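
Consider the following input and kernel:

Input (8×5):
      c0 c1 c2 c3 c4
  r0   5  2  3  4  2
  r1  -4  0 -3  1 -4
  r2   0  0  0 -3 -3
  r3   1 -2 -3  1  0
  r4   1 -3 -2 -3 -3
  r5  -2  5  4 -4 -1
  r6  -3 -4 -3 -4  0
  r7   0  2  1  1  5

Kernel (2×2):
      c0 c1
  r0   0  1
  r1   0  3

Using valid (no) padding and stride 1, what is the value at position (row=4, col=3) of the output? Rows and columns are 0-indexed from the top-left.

The receptive field on the input at this output position is [-3 -3 / -4 -1]. Elementwise product with the kernel and sum: -3·1 + -1·3.

-6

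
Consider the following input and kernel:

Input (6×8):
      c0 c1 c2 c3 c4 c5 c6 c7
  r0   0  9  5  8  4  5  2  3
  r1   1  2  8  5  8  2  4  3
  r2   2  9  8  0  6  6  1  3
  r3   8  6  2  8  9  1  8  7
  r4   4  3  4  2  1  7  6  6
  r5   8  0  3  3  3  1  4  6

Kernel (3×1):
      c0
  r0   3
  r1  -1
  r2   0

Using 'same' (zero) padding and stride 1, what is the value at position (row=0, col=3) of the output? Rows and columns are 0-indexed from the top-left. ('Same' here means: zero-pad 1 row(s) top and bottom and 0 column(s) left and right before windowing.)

The receptive field on the zero-padded input at this output position is [0 / 8 / 5]. Elementwise product with the kernel and sum: 0·3 + 8·-1.

-8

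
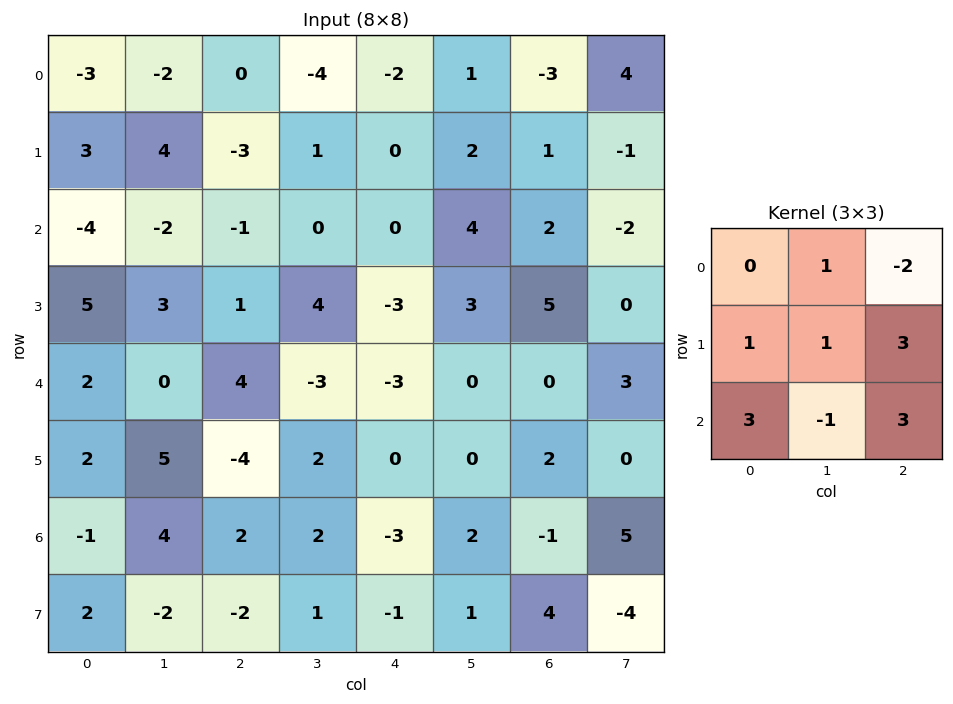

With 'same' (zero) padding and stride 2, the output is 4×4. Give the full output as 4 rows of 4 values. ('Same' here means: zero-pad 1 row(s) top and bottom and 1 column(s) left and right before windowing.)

Output[0,0]: The receptive field on the zero-padded input at this output position is [0 0 0 / 0 -3 -2 / 0 3 4]. Elementwise product with the kernel and sum: 0·1 + 0·-2 + 0·1 + -3·1 + -2·3 + 0·3 + 3·-1 + 4·3.

0 4 6 12
-11 12 32 7
14 13 -9 12
-5 3 12 5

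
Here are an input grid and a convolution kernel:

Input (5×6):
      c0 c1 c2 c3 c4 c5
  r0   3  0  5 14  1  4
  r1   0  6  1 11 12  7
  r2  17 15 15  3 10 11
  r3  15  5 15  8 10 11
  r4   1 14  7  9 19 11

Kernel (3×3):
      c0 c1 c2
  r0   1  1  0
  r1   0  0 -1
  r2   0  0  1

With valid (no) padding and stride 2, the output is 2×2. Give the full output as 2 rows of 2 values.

Output[0,0]: The receptive field on the input at this output position is [3 0 5 / 0 6 1 / 17 15 15]. Elementwise product with the kernel and sum: 3·1 + 0·1 + 1·-1 + 15·1.

17 17
24 27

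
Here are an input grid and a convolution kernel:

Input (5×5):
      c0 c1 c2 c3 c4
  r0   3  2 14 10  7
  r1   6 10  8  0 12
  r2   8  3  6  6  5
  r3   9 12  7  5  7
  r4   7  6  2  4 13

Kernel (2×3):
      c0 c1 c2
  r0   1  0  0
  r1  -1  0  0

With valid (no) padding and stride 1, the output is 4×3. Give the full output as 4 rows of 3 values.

-3 -8 6
-2 7 2
-1 -9 -1
2 6 5

Output[0,0]: The receptive field on the input at this output position is [3 2 14 / 6 10 8]. Elementwise product with the kernel and sum: 3·1 + 6·-1.
Output[0,1]: The receptive field on the input at this output position is [2 14 10 / 10 8 0]. Elementwise product with the kernel and sum: 2·1 + 10·-1.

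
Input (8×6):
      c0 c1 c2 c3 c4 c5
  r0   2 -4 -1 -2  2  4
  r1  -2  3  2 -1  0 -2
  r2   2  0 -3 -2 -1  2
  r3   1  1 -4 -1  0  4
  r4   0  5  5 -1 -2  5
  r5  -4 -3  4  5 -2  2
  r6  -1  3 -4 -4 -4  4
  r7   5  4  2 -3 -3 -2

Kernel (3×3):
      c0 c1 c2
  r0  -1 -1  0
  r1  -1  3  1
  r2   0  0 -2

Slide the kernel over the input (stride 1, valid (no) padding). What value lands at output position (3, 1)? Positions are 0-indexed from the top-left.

2

The receptive field on the input at this output position is [1 -4 -1 / 5 5 -1 / -3 4 5]. Elementwise product with the kernel and sum: 1·-1 + -4·-1 + 5·-1 + 5·3 + -1·1 + 5·-2.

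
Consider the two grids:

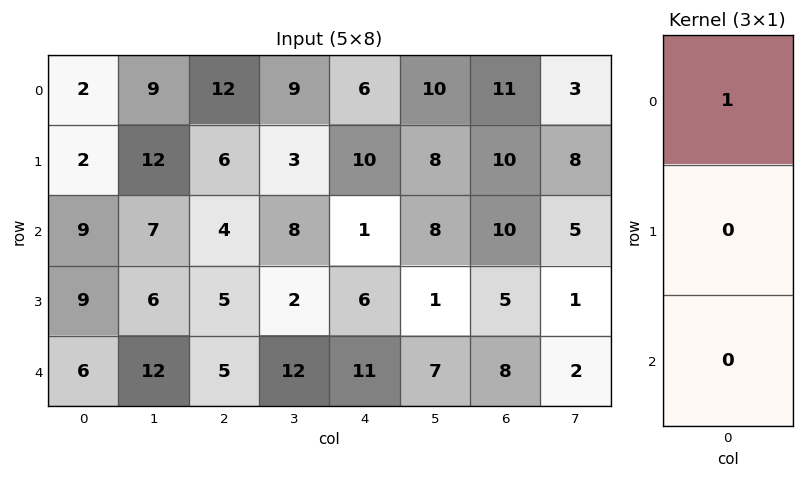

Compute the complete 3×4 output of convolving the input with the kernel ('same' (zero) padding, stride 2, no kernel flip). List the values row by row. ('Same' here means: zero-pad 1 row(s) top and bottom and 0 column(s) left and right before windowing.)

Output[0,0]: The receptive field on the zero-padded input at this output position is [0 / 2 / 2]. Elementwise product with the kernel and sum: 0·1.

0 0 0 0
2 6 10 10
9 5 6 5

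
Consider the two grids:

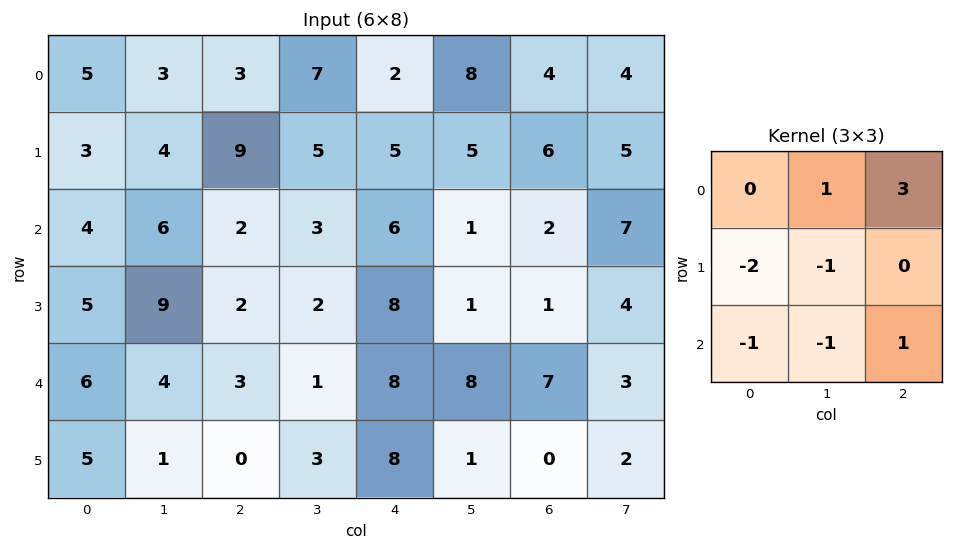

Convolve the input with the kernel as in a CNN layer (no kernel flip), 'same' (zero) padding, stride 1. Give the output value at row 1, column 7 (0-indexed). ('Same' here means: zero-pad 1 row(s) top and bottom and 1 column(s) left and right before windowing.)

-22

The receptive field on the zero-padded input at this output position is [4 4 0 / 6 5 0 / 2 7 0]. Elementwise product with the kernel and sum: 4·1 + 0·3 + 6·-2 + 5·-1 + 2·-1 + 7·-1 + 0·1.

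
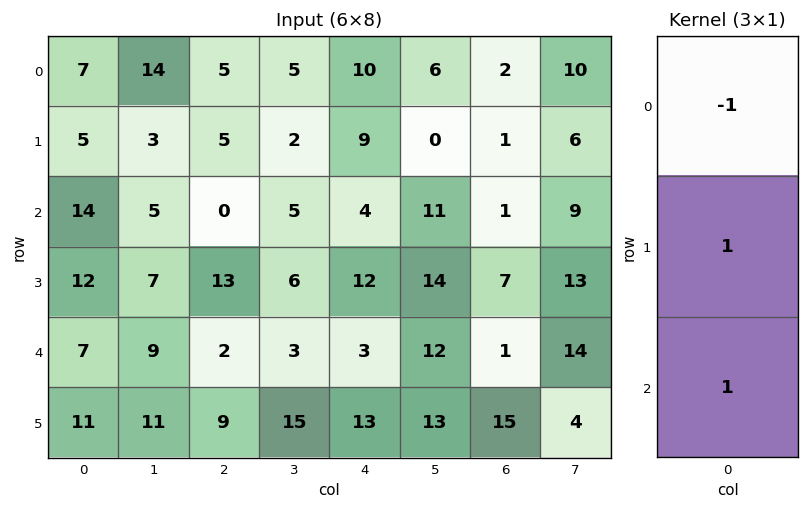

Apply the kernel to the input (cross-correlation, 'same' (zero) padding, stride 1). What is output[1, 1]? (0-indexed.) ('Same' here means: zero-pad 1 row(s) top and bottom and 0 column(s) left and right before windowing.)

-6

The receptive field on the zero-padded input at this output position is [14 / 3 / 5]. Elementwise product with the kernel and sum: 14·-1 + 3·1 + 5·1.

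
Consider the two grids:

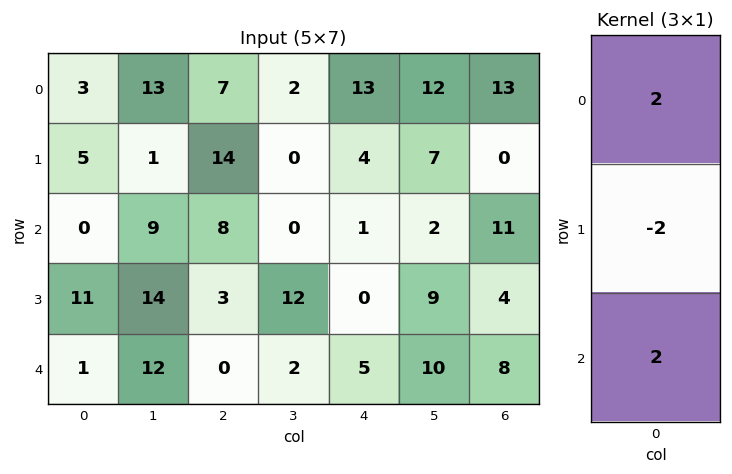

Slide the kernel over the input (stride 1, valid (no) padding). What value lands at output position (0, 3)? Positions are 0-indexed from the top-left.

The receptive field on the input at this output position is [2 / 0 / 0]. Elementwise product with the kernel and sum: 2·2 + 0·-2 + 0·2.

4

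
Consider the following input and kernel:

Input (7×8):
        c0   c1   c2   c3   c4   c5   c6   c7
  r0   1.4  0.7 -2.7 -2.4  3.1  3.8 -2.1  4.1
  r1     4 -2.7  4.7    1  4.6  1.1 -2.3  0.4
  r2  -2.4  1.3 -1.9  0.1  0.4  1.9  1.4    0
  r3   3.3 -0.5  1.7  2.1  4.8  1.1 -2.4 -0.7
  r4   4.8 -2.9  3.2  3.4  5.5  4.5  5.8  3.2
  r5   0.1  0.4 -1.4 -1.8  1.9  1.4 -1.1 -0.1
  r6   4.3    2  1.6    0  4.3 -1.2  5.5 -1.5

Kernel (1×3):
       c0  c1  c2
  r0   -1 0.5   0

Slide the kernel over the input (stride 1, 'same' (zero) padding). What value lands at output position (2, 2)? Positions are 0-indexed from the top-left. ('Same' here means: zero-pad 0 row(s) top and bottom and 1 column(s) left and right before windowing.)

The receptive field on the zero-padded input at this output position is [1.3 -1.9 0.1]. Elementwise product with the kernel and sum: 1.3·-1 + -1.9·0.5.

-2.25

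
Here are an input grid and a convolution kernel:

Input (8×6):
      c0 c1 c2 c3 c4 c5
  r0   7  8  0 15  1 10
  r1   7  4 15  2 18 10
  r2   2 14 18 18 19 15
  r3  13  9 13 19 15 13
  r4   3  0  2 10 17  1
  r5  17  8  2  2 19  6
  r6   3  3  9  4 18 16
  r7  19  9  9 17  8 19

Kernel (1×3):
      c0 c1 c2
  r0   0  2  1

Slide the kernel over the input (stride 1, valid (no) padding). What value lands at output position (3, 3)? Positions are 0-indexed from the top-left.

The receptive field on the input at this output position is [19 15 13]. Elementwise product with the kernel and sum: 15·2 + 13·1.

43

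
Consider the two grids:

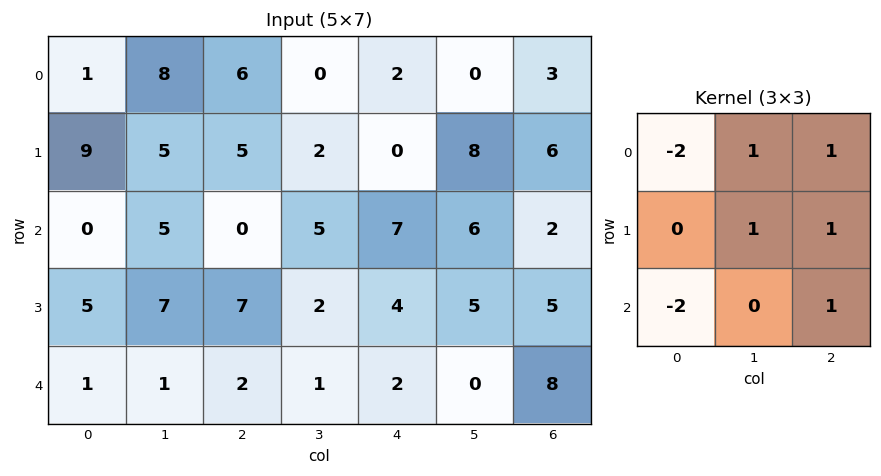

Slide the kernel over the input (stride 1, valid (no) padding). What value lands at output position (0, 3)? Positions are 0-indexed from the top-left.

6

The receptive field on the input at this output position is [0 2 0 / 2 0 8 / 5 7 6]. Elementwise product with the kernel and sum: 0·-2 + 2·1 + 0·1 + 0·1 + 8·1 + 5·-2 + 6·1.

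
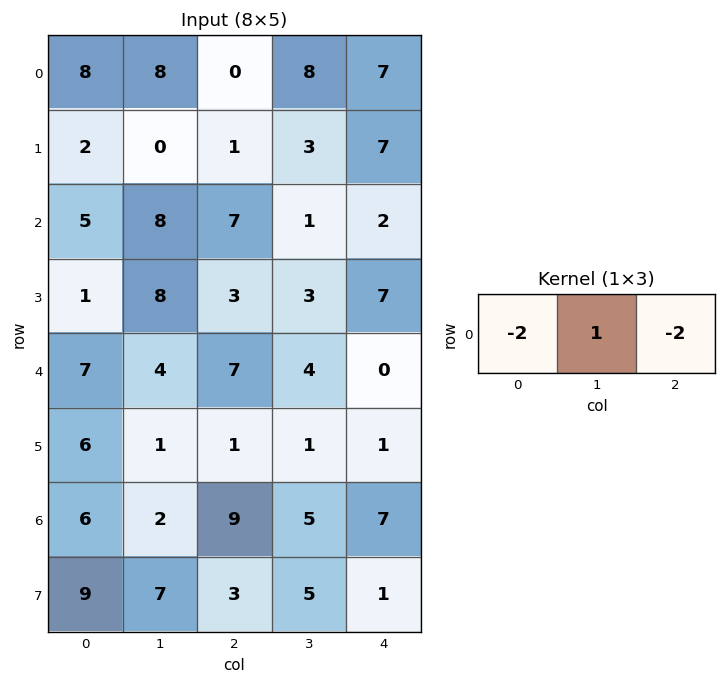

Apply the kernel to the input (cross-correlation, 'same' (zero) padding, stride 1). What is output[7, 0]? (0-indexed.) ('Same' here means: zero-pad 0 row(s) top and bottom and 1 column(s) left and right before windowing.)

-5

The receptive field on the zero-padded input at this output position is [0 9 7]. Elementwise product with the kernel and sum: 0·-2 + 9·1 + 7·-2.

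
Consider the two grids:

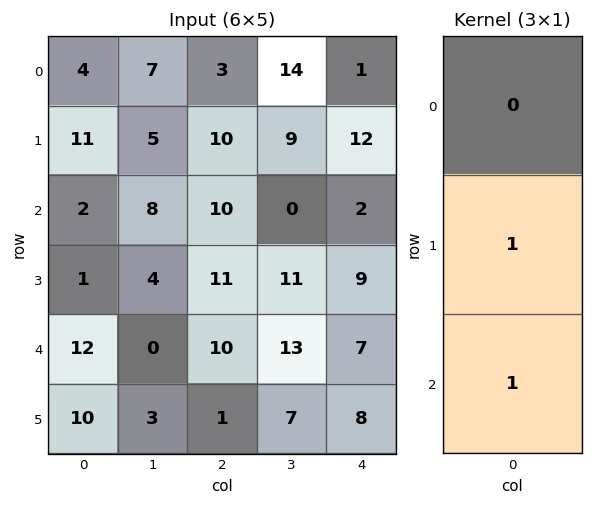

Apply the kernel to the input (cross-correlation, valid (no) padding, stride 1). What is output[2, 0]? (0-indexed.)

13

The receptive field on the input at this output position is [2 / 1 / 12]. Elementwise product with the kernel and sum: 1·1 + 12·1.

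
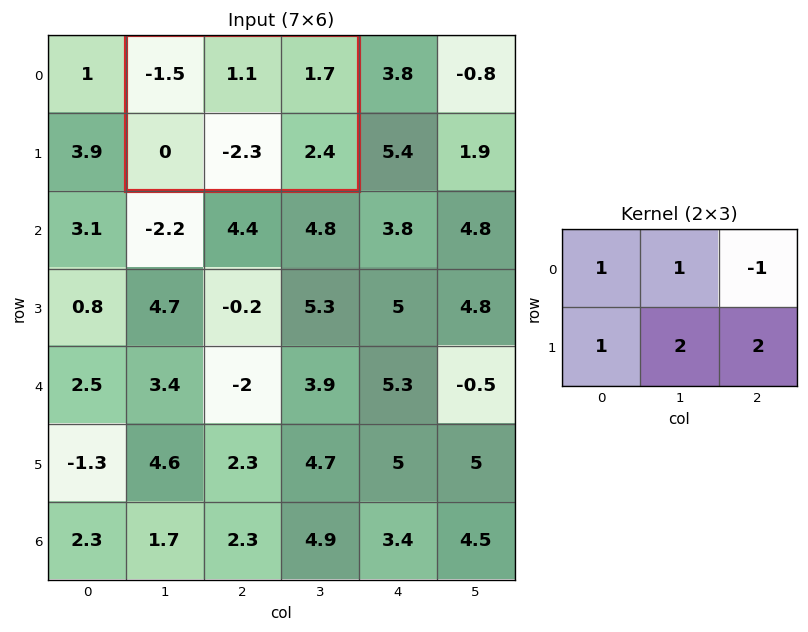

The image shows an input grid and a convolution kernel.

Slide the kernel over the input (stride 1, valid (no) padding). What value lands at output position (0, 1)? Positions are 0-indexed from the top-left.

-1.9

The receptive field on the input at this output position is [-1.5 1.1 1.7 / 0 -2.3 2.4]. Elementwise product with the kernel and sum: -1.5·1 + 1.1·1 + 1.7·-1 + 0·1 + -2.3·2 + 2.4·2.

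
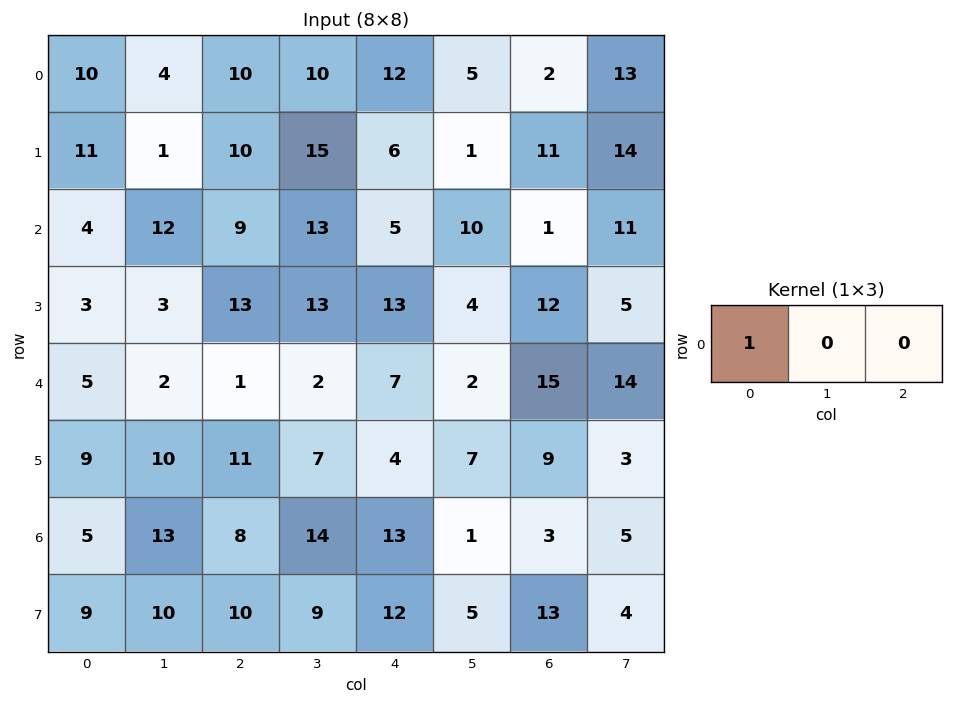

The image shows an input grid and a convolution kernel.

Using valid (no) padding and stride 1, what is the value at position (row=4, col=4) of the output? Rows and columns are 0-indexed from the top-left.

The receptive field on the input at this output position is [7 2 15]. Elementwise product with the kernel and sum: 7·1.

7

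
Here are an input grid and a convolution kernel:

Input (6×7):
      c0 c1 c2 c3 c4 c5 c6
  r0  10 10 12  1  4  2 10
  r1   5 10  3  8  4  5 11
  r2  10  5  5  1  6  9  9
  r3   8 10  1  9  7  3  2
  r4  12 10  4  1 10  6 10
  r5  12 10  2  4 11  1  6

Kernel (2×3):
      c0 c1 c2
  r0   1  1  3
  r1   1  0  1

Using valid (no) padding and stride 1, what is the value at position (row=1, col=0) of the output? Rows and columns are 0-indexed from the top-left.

The receptive field on the input at this output position is [5 10 3 / 10 5 5]. Elementwise product with the kernel and sum: 5·1 + 10·1 + 3·3 + 10·1 + 5·1.

39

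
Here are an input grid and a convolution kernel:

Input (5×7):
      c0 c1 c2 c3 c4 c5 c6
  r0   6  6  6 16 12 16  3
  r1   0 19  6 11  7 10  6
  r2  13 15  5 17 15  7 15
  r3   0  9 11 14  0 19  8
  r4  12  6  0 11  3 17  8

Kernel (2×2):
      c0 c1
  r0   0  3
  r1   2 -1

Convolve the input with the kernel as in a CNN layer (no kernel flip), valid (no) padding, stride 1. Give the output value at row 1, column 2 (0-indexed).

The receptive field on the input at this output position is [6 11 / 5 17]. Elementwise product with the kernel and sum: 11·3 + 5·2 + 17·-1.

26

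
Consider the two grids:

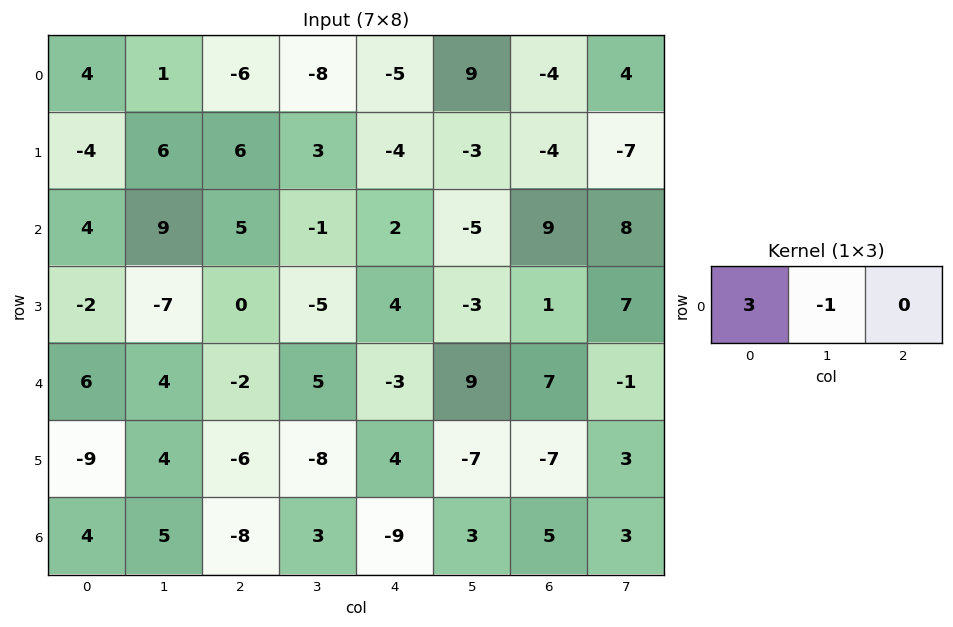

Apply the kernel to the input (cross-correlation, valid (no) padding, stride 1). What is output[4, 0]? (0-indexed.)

The receptive field on the input at this output position is [6 4 -2]. Elementwise product with the kernel and sum: 6·3 + 4·-1.

14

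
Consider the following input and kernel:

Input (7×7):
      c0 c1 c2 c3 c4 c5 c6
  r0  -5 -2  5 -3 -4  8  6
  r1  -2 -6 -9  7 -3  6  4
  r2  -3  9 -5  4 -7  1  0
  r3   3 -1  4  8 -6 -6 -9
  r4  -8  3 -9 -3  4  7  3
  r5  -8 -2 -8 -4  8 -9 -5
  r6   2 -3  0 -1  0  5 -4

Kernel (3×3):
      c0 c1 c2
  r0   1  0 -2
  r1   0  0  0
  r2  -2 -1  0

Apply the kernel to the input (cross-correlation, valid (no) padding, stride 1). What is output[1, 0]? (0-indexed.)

11

The receptive field on the input at this output position is [-2 -6 -9 / -3 9 -5 / 3 -1 4]. Elementwise product with the kernel and sum: -2·1 + -9·-2 + 3·-2 + -1·-1.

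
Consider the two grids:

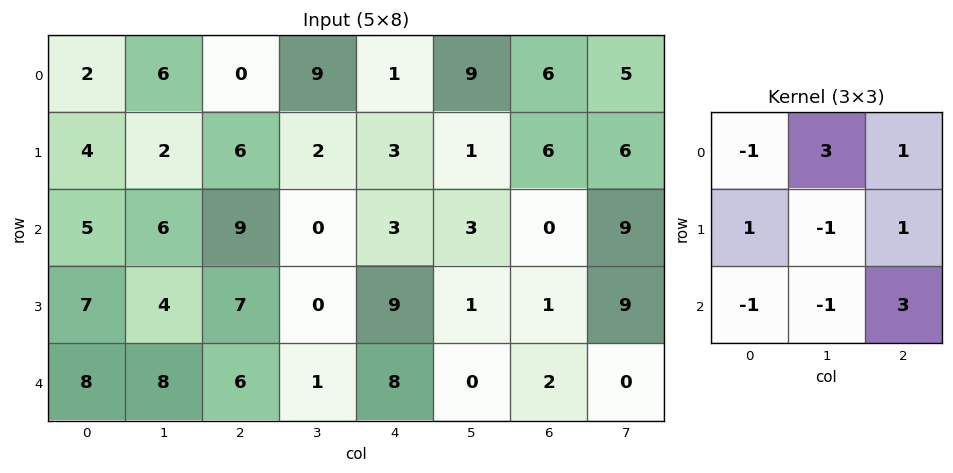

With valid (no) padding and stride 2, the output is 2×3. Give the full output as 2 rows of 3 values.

40 35 34
34 27 13

Output[0,0]: The receptive field on the input at this output position is [2 6 0 / 4 2 6 / 5 6 9]. Elementwise product with the kernel and sum: 2·-1 + 6·3 + 0·1 + 4·1 + 2·-1 + 6·1 + 5·-1 + 6·-1 + 9·3.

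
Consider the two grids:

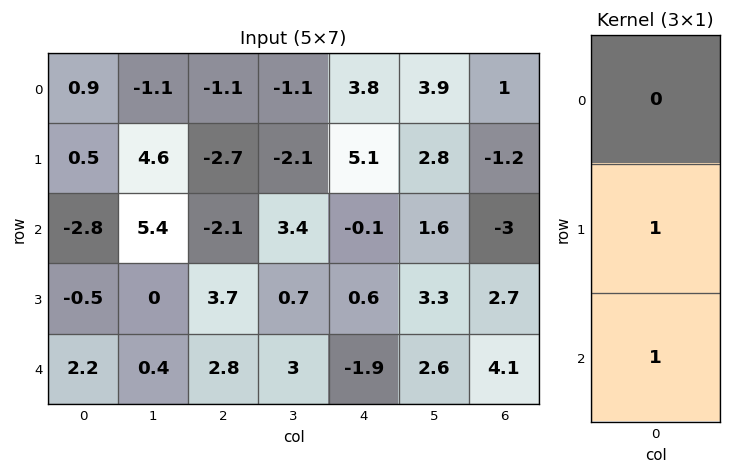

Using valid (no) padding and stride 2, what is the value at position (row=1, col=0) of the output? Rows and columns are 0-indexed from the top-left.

1.7

The receptive field on the input at this output position is [-2.8 / -0.5 / 2.2]. Elementwise product with the kernel and sum: -0.5·1 + 2.2·1.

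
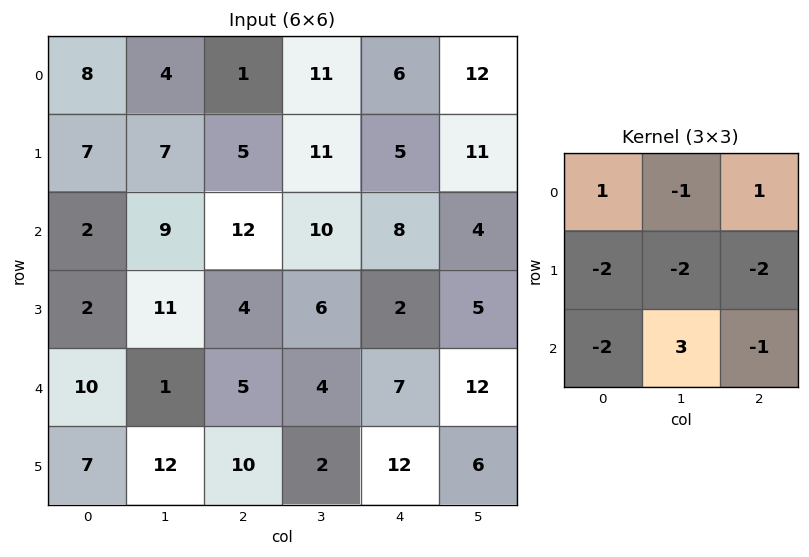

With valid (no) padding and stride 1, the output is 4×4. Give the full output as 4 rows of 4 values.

-22 -24 -48 -37
-16 -65 -53 -38
-51 -26 -19 -19
-25 -3 -58 -11

Output[0,0]: The receptive field on the input at this output position is [8 4 1 / 7 7 5 / 2 9 12]. Elementwise product with the kernel and sum: 8·1 + 4·-1 + 1·1 + 7·-2 + 7·-2 + 5·-2 + 2·-2 + 9·3 + 12·-1.
Output[0,1]: The receptive field on the input at this output position is [4 1 11 / 7 5 11 / 9 12 10]. Elementwise product with the kernel and sum: 4·1 + 1·-1 + 11·1 + 7·-2 + 5·-2 + 11·-2 + 9·-2 + 12·3 + 10·-1.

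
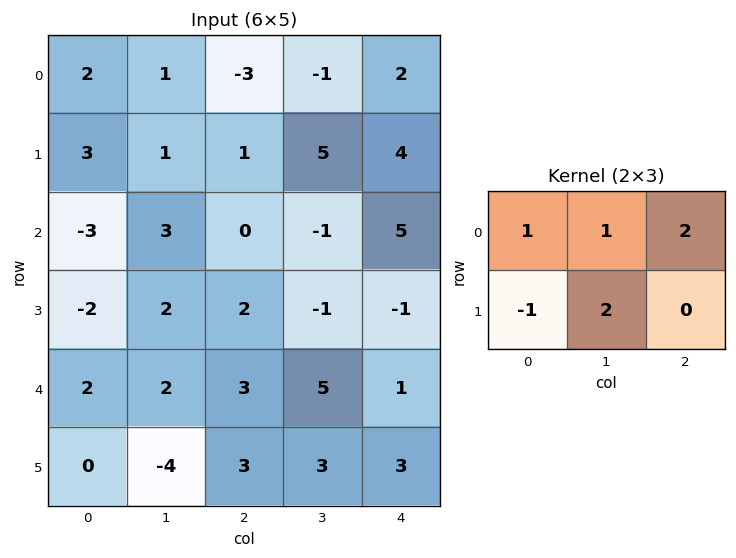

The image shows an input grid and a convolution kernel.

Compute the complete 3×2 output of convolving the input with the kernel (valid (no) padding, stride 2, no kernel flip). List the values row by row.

-4 9
6 5
2 13

Output[0,0]: The receptive field on the input at this output position is [2 1 -3 / 3 1 1]. Elementwise product with the kernel and sum: 2·1 + 1·1 + -3·2 + 3·-1 + 1·2.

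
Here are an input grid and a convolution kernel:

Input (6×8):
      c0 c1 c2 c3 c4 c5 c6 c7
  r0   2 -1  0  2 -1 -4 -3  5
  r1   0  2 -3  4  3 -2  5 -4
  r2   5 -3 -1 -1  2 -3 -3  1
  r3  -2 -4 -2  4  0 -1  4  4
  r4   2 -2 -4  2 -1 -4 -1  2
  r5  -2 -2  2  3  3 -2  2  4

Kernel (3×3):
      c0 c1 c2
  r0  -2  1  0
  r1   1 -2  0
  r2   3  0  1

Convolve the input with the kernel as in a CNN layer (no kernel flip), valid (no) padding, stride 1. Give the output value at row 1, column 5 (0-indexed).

13

The receptive field on the input at this output position is [-2 5 -4 / -3 -3 1 / -1 4 4]. Elementwise product with the kernel and sum: -2·-2 + 5·1 + -3·1 + -3·-2 + -1·3 + 4·1.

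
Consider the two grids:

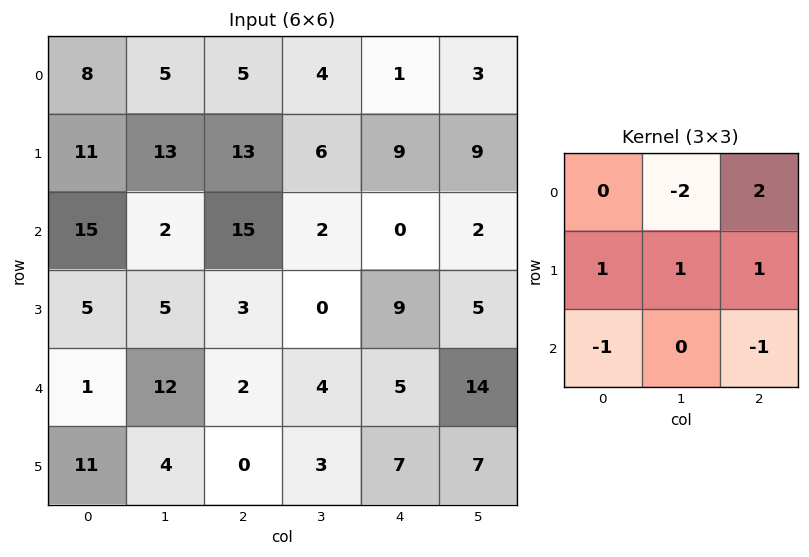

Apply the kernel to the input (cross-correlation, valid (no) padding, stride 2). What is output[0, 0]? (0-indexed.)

The receptive field on the input at this output position is [8 5 5 / 11 13 13 / 15 2 15]. Elementwise product with the kernel and sum: 5·-2 + 5·2 + 11·1 + 13·1 + 13·1 + 15·-1 + 15·-1.

7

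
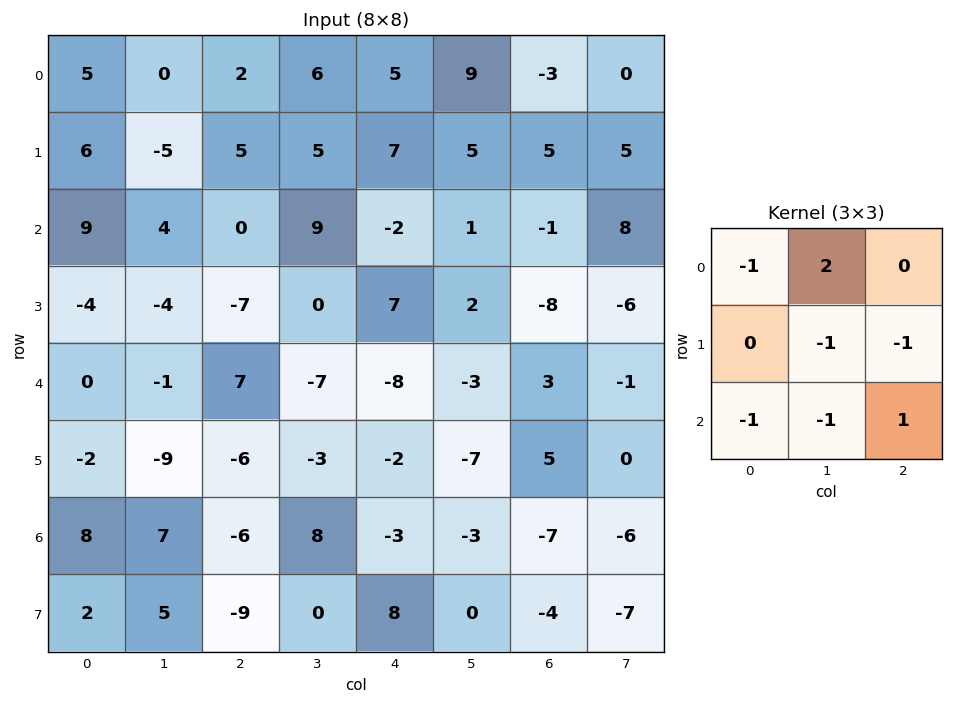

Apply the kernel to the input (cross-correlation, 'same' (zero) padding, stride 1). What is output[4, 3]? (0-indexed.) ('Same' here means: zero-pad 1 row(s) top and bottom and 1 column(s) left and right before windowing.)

The receptive field on the zero-padded input at this output position is [-7 0 7 / 7 -7 -8 / -6 -3 -2]. Elementwise product with the kernel and sum: -7·-1 + 0·2 + -7·-1 + -8·-1 + -6·-1 + -3·-1 + -2·1.

29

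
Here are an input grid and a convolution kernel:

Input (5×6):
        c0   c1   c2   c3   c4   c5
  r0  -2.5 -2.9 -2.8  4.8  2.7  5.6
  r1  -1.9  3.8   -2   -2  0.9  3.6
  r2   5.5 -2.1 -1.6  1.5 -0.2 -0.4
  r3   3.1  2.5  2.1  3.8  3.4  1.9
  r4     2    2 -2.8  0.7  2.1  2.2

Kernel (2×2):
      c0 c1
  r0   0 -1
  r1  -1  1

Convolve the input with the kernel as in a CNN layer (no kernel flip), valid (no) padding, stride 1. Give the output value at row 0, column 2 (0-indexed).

The receptive field on the input at this output position is [-2.8 4.8 / -2 -2]. Elementwise product with the kernel and sum: 4.8·-1 + -2·-1 + -2·1.

-4.8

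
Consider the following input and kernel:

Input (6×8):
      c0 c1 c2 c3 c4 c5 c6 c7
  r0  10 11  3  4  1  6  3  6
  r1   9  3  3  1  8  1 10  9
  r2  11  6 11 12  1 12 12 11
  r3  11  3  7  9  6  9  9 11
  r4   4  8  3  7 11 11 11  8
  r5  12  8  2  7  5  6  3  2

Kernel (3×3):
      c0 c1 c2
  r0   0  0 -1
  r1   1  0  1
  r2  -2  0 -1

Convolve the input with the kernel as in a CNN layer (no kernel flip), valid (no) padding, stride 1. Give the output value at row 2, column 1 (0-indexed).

-23

The receptive field on the input at this output position is [6 11 12 / 3 7 9 / 8 3 7]. Elementwise product with the kernel and sum: 12·-1 + 3·1 + 9·1 + 8·-2 + 7·-1.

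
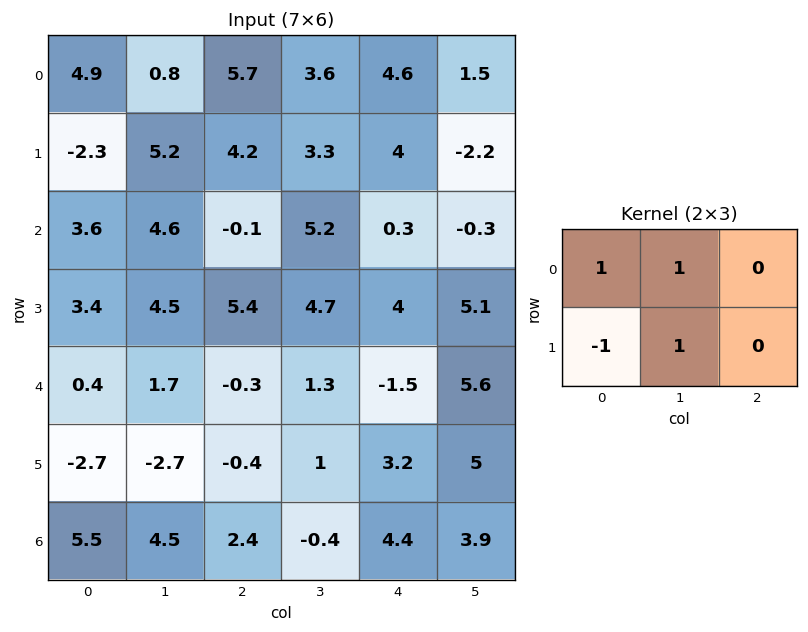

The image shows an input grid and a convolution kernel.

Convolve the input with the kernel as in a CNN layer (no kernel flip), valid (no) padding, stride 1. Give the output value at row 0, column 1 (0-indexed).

The receptive field on the input at this output position is [0.8 5.7 3.6 / 5.2 4.2 3.3]. Elementwise product with the kernel and sum: 0.8·1 + 5.7·1 + 5.2·-1 + 4.2·1.

5.5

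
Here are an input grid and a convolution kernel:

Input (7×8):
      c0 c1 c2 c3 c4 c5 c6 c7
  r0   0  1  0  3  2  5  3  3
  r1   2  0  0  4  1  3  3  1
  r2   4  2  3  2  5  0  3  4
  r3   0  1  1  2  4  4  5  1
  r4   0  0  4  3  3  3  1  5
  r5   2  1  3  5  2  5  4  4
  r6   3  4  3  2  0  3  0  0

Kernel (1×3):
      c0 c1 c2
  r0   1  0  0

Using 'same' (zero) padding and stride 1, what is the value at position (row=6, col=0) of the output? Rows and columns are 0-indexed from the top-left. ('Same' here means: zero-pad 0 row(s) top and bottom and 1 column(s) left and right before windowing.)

The receptive field on the zero-padded input at this output position is [0 3 4]. Elementwise product with the kernel and sum: 0·1.

0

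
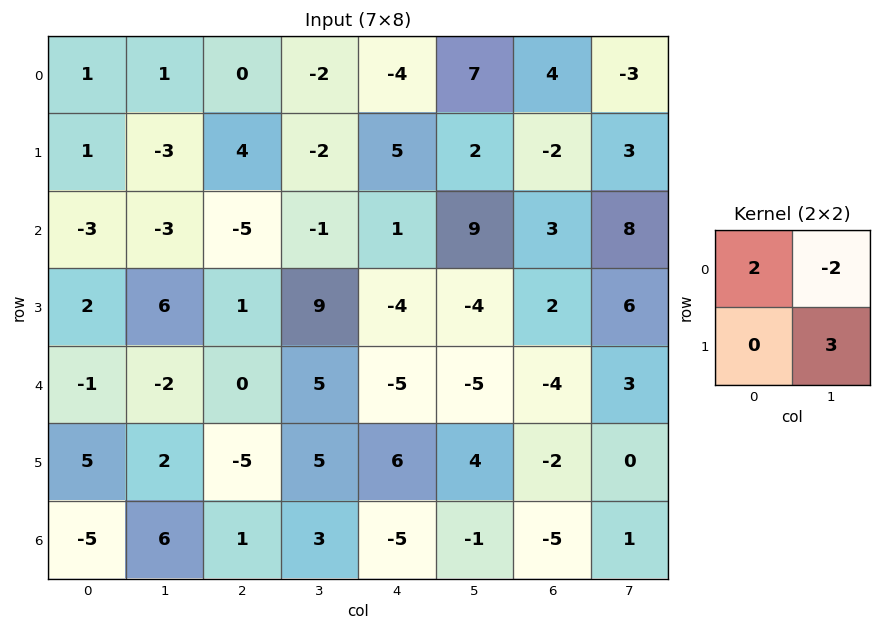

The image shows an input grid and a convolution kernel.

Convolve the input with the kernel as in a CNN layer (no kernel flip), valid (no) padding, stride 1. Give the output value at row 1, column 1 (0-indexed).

-29

The receptive field on the input at this output position is [-3 4 / -3 -5]. Elementwise product with the kernel and sum: -3·2 + 4·-2 + -5·3.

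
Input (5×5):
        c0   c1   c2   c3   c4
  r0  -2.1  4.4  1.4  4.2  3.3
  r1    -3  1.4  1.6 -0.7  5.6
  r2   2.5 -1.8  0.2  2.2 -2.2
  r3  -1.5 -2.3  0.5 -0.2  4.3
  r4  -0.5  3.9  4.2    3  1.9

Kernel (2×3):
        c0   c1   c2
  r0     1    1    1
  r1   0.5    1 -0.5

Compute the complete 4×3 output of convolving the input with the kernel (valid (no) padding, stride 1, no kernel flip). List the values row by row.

2.8 12.65 6.2
-0.65 0.5 9.9
-2.4 0.05 -1.9
-1.75 2.65 8.75

Output[0,0]: The receptive field on the input at this output position is [-2.1 4.4 1.4 / -3 1.4 1.6]. Elementwise product with the kernel and sum: -2.1·1 + 4.4·1 + 1.4·1 + -3·0.5 + 1.4·1 + 1.6·-0.5.
Output[0,1]: The receptive field on the input at this output position is [4.4 1.4 4.2 / 1.4 1.6 -0.7]. Elementwise product with the kernel and sum: 4.4·1 + 1.4·1 + 4.2·1 + 1.4·0.5 + 1.6·1 + -0.7·-0.5.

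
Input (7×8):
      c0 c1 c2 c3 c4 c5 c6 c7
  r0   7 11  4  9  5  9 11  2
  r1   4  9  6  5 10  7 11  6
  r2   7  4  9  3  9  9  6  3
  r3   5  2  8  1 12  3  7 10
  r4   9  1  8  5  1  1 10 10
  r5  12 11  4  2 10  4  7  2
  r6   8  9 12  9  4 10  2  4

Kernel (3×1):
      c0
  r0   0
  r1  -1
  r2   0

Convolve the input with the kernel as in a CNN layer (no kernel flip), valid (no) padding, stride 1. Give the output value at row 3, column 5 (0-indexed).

The receptive field on the input at this output position is [3 / 1 / 4]. Elementwise product with the kernel and sum: 1·-1.

-1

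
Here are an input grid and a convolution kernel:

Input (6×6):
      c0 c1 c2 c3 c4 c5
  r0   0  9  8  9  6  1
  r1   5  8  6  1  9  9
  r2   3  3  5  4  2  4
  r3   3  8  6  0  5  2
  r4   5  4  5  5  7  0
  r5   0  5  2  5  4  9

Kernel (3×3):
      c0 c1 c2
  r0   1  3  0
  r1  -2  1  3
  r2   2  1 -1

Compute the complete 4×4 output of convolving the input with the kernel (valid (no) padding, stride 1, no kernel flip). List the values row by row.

47 33 63 67
49 59 16 37
41 16 28 38
39 45 27 17

Output[0,0]: The receptive field on the input at this output position is [0 9 8 / 5 8 6 / 3 3 5]. Elementwise product with the kernel and sum: 0·1 + 9·3 + 5·-2 + 8·1 + 6·3 + 3·2 + 3·1 + 5·-1.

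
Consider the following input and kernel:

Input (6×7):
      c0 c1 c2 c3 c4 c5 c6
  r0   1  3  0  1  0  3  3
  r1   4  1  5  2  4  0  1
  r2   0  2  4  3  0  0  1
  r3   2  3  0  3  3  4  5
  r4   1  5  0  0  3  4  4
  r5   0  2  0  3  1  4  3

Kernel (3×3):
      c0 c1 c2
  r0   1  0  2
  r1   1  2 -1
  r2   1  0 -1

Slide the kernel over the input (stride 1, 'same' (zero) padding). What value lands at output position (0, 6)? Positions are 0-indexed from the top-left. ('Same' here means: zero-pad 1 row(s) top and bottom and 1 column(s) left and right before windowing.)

9

The receptive field on the zero-padded input at this output position is [0 0 0 / 3 3 0 / 0 1 0]. Elementwise product with the kernel and sum: 0·1 + 0·2 + 3·1 + 3·2 + 0·-1 + 0·1 + 0·-1.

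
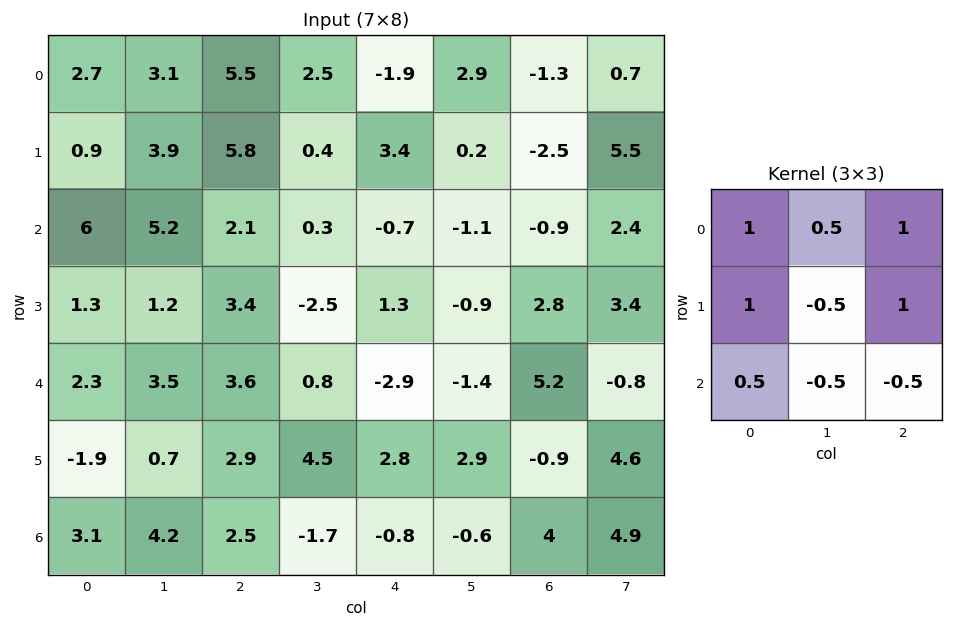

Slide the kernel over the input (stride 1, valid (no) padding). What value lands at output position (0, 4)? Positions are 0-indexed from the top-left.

The receptive field on the input at this output position is [-1.9 2.9 -1.3 / 3.4 0.2 -2.5 / -0.7 -1.1 -0.9]. Elementwise product with the kernel and sum: -1.9·1 + 2.9·0.5 + -1.3·1 + 3.4·1 + 0.2·-0.5 + -2.5·1 + -0.7·0.5 + -1.1·-0.5 + -0.9·-0.5.

-0.3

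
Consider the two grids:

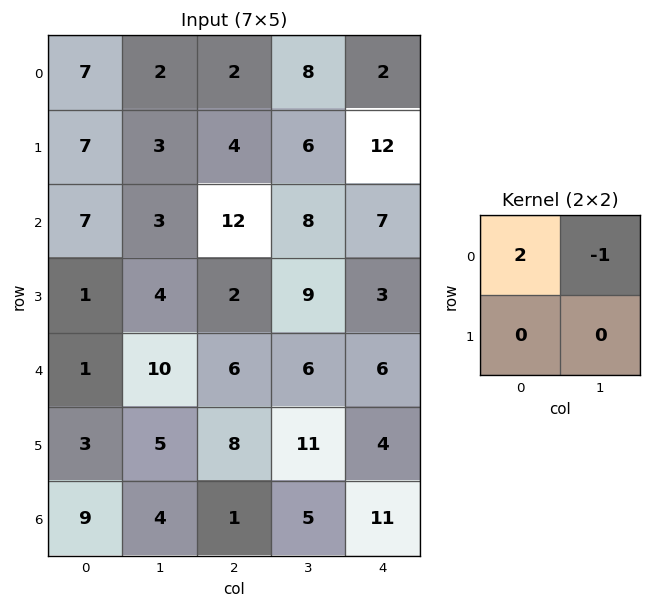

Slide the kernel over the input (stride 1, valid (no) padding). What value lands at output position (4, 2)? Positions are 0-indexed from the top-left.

The receptive field on the input at this output position is [6 6 / 8 11]. Elementwise product with the kernel and sum: 6·2 + 6·-1.

6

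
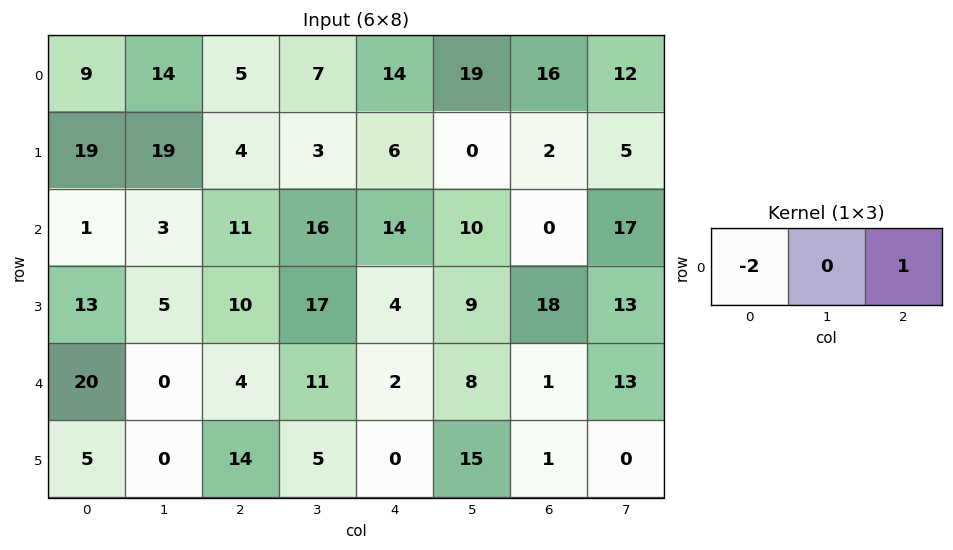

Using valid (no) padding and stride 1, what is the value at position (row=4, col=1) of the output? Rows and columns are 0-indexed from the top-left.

The receptive field on the input at this output position is [0 4 11]. Elementwise product with the kernel and sum: 0·-2 + 11·1.

11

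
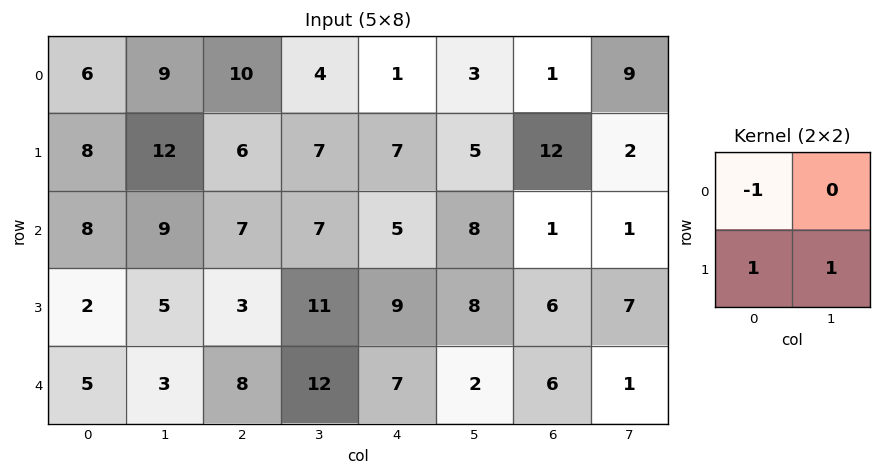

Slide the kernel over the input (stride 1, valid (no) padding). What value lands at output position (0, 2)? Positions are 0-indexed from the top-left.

3

The receptive field on the input at this output position is [10 4 / 6 7]. Elementwise product with the kernel and sum: 10·-1 + 6·1 + 7·1.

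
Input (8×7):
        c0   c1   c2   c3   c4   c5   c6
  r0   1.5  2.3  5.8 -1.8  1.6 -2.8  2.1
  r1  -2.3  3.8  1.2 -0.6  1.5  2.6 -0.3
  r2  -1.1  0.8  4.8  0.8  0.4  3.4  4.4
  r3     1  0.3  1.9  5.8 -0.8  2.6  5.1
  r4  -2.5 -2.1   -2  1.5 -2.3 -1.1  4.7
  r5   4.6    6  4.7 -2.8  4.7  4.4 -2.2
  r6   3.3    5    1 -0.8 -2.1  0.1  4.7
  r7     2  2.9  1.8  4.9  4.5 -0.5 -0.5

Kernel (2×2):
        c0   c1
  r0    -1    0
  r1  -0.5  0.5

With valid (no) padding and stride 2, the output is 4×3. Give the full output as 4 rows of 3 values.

Output[0,0]: The receptive field on the input at this output position is [1.5 2.3 / -2.3 3.8]. Elementwise product with the kernel and sum: 1.5·-1 + -2.3·-0.5 + 3.8·0.5.
Output[0,1]: The receptive field on the input at this output position is [5.8 -1.8 / 1.2 -0.6]. Elementwise product with the kernel and sum: 5.8·-1 + 1.2·-0.5 + -0.6·0.5.

1.55 -6.7 -1.05
0.75 -2.85 1.3
3.2 -1.75 2.15
-2.85 0.55 -0.4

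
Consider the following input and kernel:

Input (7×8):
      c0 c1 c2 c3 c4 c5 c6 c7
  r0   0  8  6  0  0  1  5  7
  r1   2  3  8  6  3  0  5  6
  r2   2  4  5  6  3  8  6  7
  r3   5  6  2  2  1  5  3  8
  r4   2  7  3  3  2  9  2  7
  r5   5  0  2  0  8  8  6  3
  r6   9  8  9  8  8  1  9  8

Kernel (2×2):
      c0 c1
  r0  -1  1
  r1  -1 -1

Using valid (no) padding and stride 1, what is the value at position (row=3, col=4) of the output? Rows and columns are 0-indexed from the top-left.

-7

The receptive field on the input at this output position is [1 5 / 2 9]. Elementwise product with the kernel and sum: 1·-1 + 5·1 + 2·-1 + 9·-1.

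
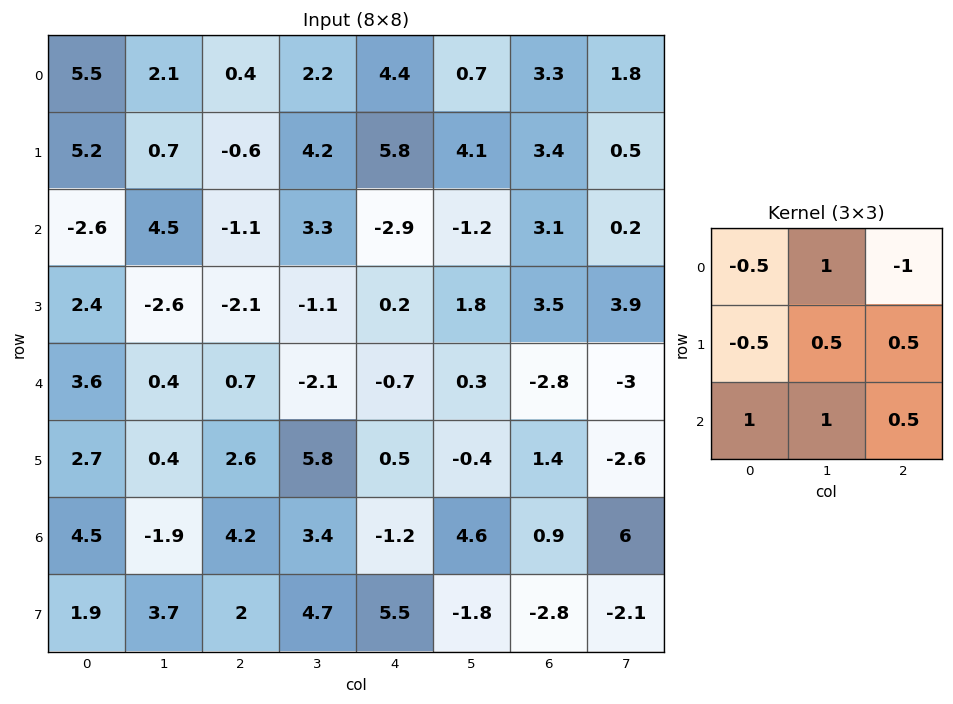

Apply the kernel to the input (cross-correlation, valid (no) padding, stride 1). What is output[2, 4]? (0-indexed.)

-2.1

The receptive field on the input at this output position is [-2.9 -1.2 3.1 / 0.2 1.8 3.5 / -0.7 0.3 -2.8]. Elementwise product with the kernel and sum: -2.9·-0.5 + -1.2·1 + 3.1·-1 + 0.2·-0.5 + 1.8·0.5 + 3.5·0.5 + -0.7·1 + 0.3·1 + -2.8·0.5.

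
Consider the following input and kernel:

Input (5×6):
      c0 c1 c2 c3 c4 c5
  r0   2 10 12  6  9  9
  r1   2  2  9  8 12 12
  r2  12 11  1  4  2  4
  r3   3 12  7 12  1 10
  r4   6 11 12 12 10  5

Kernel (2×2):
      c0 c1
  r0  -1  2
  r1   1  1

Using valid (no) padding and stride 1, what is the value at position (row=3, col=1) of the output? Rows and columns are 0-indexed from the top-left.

The receptive field on the input at this output position is [12 7 / 11 12]. Elementwise product with the kernel and sum: 12·-1 + 7·2 + 11·1 + 12·1.

25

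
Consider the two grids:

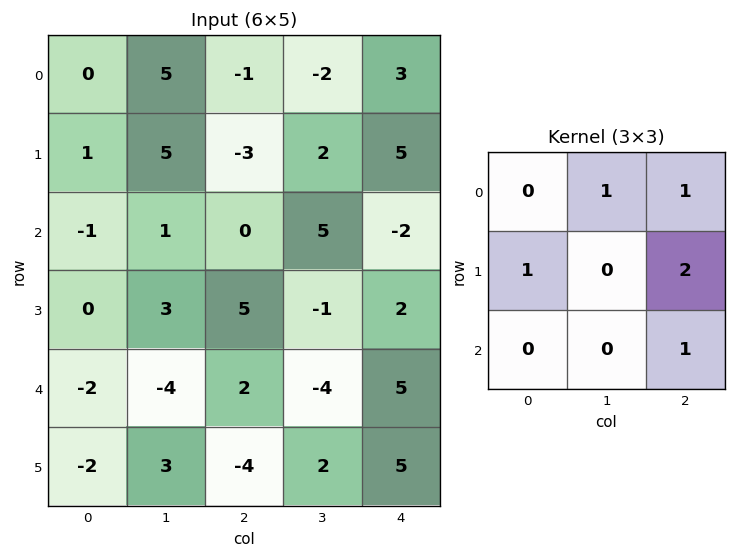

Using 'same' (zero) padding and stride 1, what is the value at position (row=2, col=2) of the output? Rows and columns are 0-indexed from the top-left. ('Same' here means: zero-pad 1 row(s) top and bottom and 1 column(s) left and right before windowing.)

The receptive field on the zero-padded input at this output position is [5 -3 2 / 1 0 5 / 3 5 -1]. Elementwise product with the kernel and sum: -3·1 + 2·1 + 1·1 + 5·2 + -1·1.

9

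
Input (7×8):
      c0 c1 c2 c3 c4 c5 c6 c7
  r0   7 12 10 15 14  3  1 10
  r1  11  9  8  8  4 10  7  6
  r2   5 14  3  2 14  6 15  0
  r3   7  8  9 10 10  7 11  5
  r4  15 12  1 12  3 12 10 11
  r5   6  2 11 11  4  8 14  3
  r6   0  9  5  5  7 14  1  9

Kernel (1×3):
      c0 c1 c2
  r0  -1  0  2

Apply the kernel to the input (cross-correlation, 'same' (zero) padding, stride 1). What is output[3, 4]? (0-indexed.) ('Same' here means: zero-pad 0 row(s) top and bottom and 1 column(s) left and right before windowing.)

4

The receptive field on the zero-padded input at this output position is [10 10 7]. Elementwise product with the kernel and sum: 10·-1 + 7·2.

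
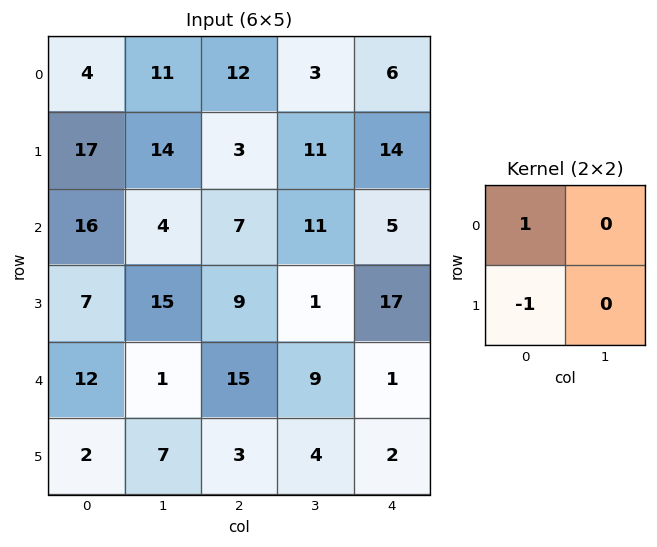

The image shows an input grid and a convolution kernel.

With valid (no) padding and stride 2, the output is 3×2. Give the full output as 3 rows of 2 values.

Output[0,0]: The receptive field on the input at this output position is [4 11 / 17 14]. Elementwise product with the kernel and sum: 4·1 + 17·-1.

-13 9
9 -2
10 12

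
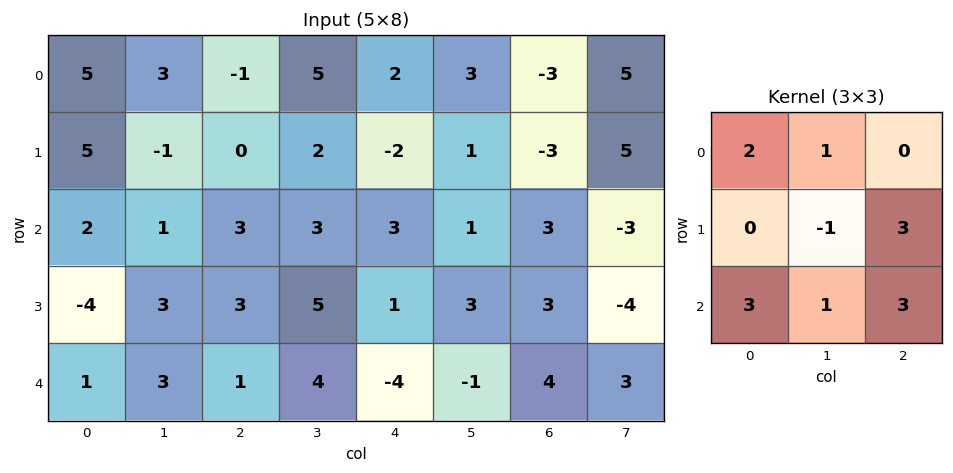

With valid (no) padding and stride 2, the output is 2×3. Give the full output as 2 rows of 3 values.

Output[0,0]: The receptive field on the input at this output position is [5 3 -1 / 5 -1 0 / 2 1 3]. Elementwise product with the kernel and sum: 5·2 + 3·1 + -1·-1 + 0·3 + 2·3 + 1·1 + 3·3.

30 16 16
20 2 12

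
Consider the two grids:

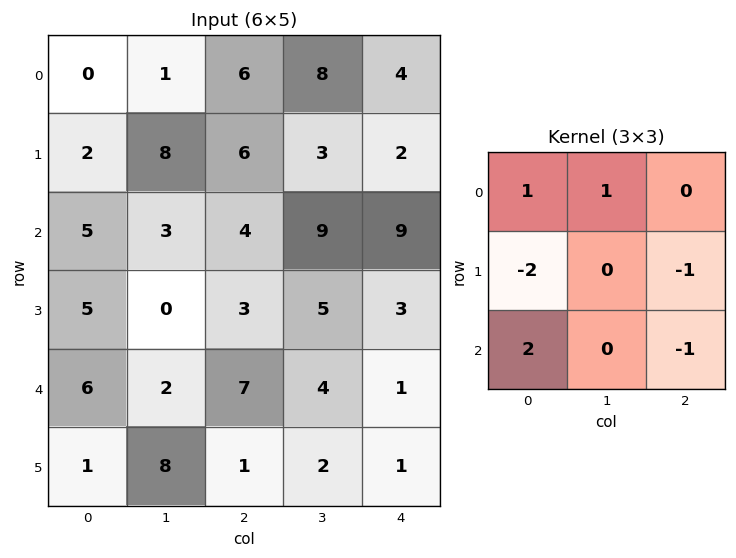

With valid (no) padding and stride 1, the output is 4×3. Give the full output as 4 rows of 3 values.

-3 -15 -1
3 -6 -5
0 2 17
-13 9 -6

Output[0,0]: The receptive field on the input at this output position is [0 1 6 / 2 8 6 / 5 3 4]. Elementwise product with the kernel and sum: 0·1 + 1·1 + 2·-2 + 6·-1 + 5·2 + 4·-1.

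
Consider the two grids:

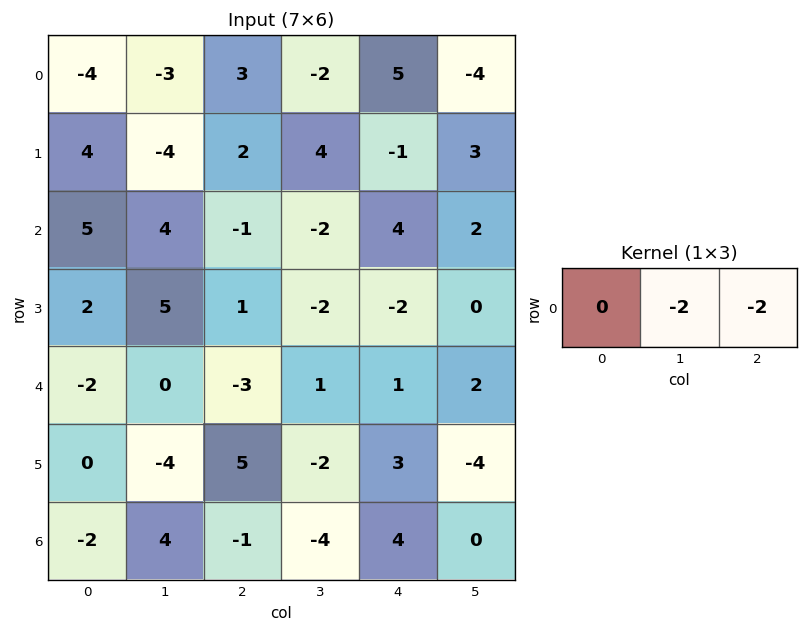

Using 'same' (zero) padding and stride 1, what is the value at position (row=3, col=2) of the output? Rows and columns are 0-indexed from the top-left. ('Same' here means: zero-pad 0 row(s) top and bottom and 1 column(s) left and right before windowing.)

The receptive field on the zero-padded input at this output position is [5 1 -2]. Elementwise product with the kernel and sum: 1·-2 + -2·-2.

2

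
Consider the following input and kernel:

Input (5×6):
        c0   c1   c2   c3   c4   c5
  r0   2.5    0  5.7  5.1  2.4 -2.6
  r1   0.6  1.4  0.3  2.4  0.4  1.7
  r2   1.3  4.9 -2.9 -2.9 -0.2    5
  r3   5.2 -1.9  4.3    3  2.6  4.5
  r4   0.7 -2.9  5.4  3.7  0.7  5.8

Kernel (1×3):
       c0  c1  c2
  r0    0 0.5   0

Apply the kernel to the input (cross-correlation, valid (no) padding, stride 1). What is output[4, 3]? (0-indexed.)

0.35

The receptive field on the input at this output position is [3.7 0.7 5.8]. Elementwise product with the kernel and sum: 0.7·0.5.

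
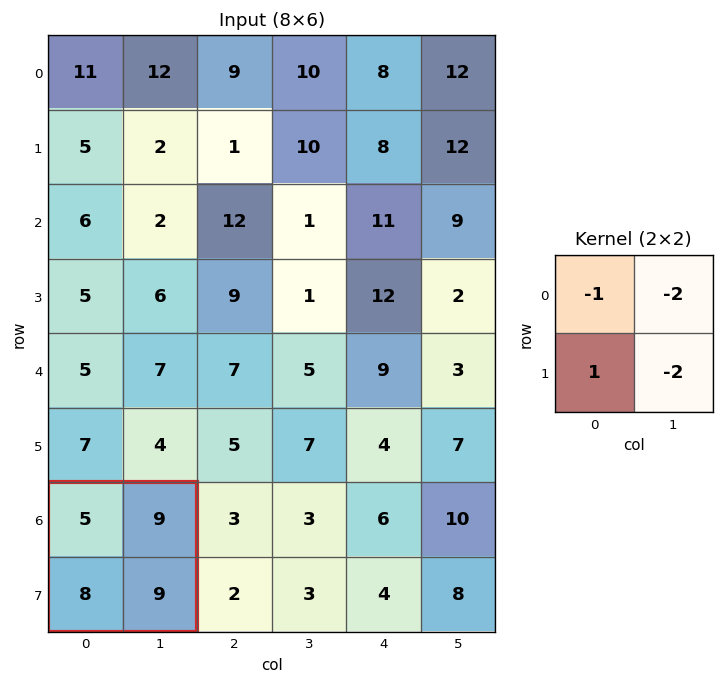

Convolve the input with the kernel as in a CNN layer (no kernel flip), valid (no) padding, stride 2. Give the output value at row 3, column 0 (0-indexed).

-33

The receptive field on the input at this output position is [5 9 / 8 9]. Elementwise product with the kernel and sum: 5·-1 + 9·-2 + 8·1 + 9·-2.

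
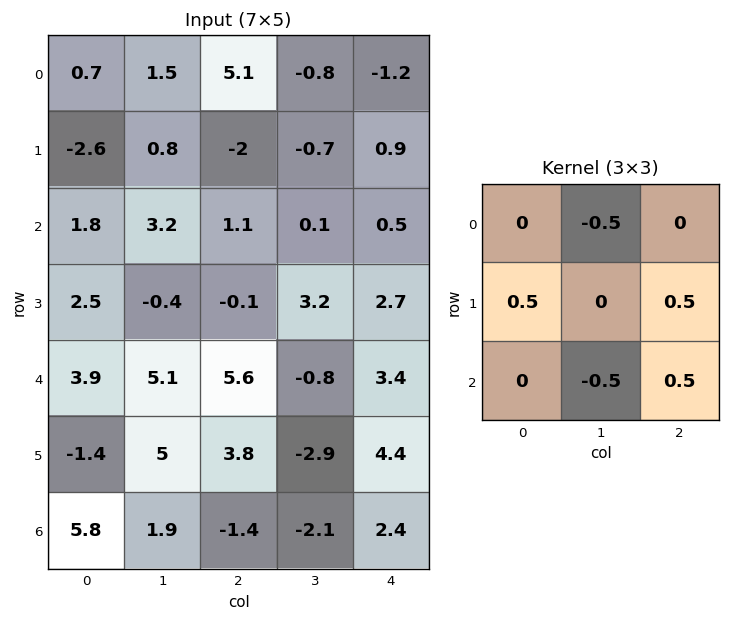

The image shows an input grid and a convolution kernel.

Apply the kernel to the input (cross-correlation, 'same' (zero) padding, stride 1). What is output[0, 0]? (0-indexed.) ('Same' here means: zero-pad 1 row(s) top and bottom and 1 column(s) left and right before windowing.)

The receptive field on the zero-padded input at this output position is [0 0 0 / 0 0.7 1.5 / 0 -2.6 0.8]. Elementwise product with the kernel and sum: 0·-0.5 + 0·0.5 + 1.5·0.5 + -2.6·-0.5 + 0.8·0.5.

2.45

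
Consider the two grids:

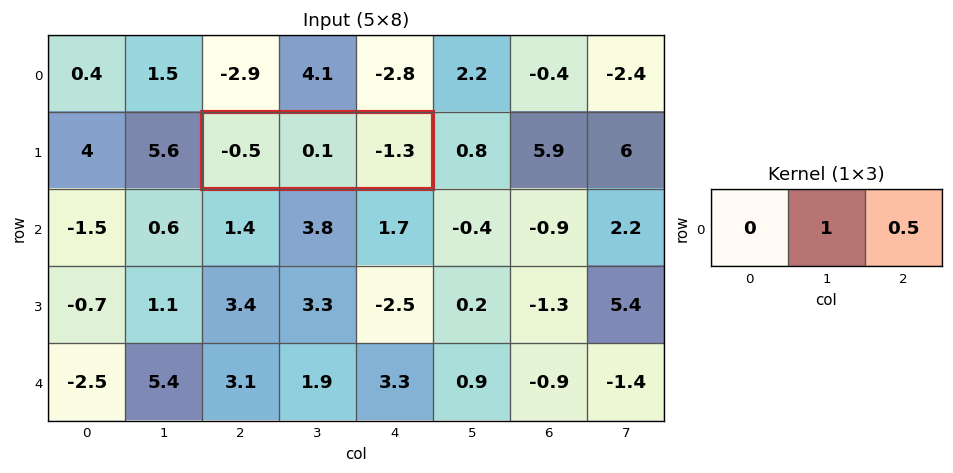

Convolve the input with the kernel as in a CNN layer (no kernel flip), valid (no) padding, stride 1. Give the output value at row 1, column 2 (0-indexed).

-0.55

The receptive field on the input at this output position is [-0.5 0.1 -1.3]. Elementwise product with the kernel and sum: 0.1·1 + -1.3·0.5.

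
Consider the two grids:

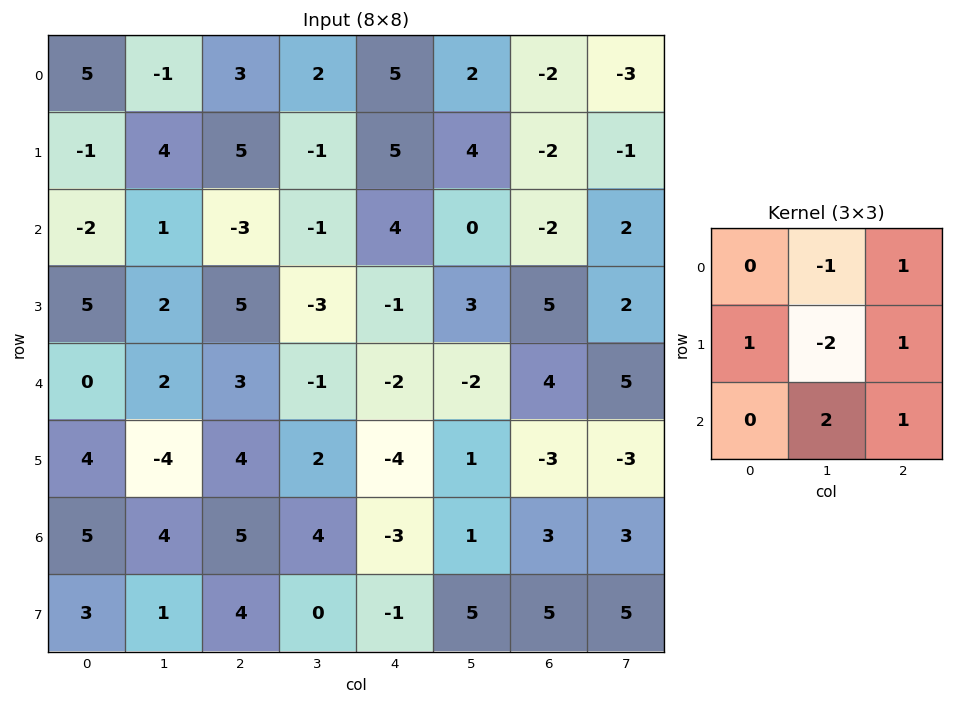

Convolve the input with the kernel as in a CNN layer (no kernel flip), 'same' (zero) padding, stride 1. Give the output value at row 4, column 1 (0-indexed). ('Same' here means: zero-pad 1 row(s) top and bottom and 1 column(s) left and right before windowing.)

-2

The receptive field on the zero-padded input at this output position is [5 2 5 / 0 2 3 / 4 -4 4]. Elementwise product with the kernel and sum: 2·-1 + 5·1 + 0·1 + 2·-2 + 3·1 + -4·2 + 4·1.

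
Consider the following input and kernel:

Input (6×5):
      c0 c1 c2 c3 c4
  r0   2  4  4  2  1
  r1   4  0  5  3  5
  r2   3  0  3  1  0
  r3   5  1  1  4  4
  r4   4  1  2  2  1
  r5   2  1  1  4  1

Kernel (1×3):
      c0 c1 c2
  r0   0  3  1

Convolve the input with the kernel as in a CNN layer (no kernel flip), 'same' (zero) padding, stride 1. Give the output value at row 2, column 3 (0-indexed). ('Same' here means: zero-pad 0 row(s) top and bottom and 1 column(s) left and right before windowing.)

The receptive field on the zero-padded input at this output position is [3 1 0]. Elementwise product with the kernel and sum: 1·3 + 0·1.

3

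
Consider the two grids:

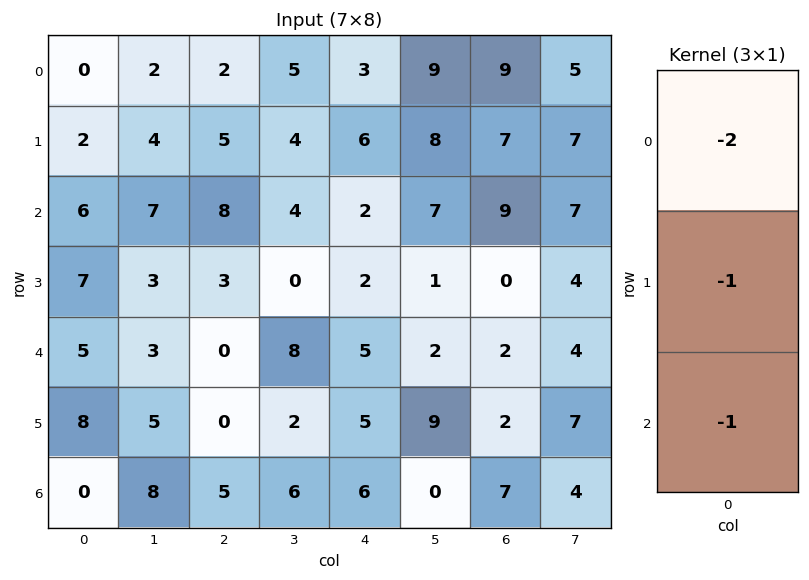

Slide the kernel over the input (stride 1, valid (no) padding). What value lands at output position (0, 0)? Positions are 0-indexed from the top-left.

-8

The receptive field on the input at this output position is [0 / 2 / 6]. Elementwise product with the kernel and sum: 0·-2 + 2·-1 + 6·-1.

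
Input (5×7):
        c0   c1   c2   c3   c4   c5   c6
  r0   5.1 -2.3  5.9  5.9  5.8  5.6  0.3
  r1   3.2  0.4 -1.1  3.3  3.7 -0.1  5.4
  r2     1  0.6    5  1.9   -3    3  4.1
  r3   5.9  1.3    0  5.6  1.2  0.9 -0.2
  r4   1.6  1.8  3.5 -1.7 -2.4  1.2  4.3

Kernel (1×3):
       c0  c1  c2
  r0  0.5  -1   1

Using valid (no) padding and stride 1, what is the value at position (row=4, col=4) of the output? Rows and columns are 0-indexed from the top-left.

The receptive field on the input at this output position is [-2.4 1.2 4.3]. Elementwise product with the kernel and sum: -2.4·0.5 + 1.2·-1 + 4.3·1.

1.9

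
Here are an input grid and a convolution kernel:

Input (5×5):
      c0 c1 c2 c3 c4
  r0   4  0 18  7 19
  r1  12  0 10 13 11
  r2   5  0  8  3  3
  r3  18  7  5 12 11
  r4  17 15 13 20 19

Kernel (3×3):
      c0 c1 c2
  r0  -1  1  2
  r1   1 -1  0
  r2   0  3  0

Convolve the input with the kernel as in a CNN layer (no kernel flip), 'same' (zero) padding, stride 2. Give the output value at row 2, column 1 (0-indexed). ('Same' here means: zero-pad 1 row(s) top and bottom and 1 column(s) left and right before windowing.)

The receptive field on the zero-padded input at this output position is [7 5 12 / 15 13 20 / 0 0 0]. Elementwise product with the kernel and sum: 7·-1 + 5·1 + 12·2 + 15·1 + 13·-1 + 0·3.

24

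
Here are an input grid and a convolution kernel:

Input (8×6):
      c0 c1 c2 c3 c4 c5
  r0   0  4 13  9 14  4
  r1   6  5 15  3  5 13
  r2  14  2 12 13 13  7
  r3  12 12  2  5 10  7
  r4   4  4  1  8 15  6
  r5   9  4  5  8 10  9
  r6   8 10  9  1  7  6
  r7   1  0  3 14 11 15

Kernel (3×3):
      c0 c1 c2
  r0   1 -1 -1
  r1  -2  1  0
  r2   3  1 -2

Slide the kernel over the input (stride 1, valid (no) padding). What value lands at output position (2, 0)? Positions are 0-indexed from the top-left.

The receptive field on the input at this output position is [14 2 12 / 12 12 2 / 4 4 1]. Elementwise product with the kernel and sum: 14·1 + 2·-1 + 12·-1 + 12·-2 + 12·1 + 4·3 + 4·1 + 1·-2.

2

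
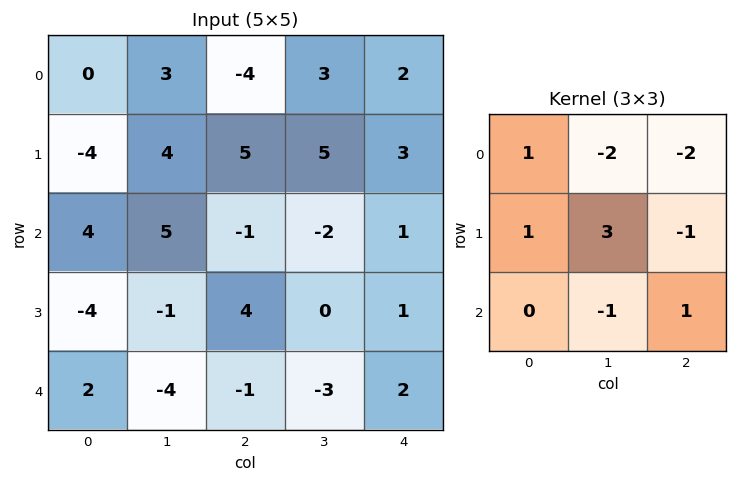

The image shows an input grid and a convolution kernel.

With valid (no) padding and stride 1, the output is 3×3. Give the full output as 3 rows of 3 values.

-1 18 6
3 -16 -18
-12 20 9

Output[0,0]: The receptive field on the input at this output position is [0 3 -4 / -4 4 5 / 4 5 -1]. Elementwise product with the kernel and sum: 0·1 + 3·-2 + -4·-2 + -4·1 + 4·3 + 5·-1 + 5·-1 + -1·1.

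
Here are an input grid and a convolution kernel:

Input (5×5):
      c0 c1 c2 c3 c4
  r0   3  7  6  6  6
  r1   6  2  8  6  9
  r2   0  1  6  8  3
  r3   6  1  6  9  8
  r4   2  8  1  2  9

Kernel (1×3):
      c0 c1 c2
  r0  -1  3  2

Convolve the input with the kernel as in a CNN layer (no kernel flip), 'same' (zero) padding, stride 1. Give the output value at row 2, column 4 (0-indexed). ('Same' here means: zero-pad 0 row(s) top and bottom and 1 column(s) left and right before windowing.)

1

The receptive field on the zero-padded input at this output position is [8 3 0]. Elementwise product with the kernel and sum: 8·-1 + 3·3 + 0·2.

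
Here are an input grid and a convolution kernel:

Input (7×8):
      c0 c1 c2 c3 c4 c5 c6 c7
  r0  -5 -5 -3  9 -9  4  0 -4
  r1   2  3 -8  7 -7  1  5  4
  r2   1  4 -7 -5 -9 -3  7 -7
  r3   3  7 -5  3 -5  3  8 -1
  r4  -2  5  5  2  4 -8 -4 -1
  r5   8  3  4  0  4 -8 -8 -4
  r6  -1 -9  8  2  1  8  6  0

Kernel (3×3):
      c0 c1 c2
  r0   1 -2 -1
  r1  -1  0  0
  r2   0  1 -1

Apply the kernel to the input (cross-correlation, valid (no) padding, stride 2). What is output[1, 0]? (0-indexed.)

-3

The receptive field on the input at this output position is [1 4 -7 / 3 7 -5 / -2 5 5]. Elementwise product with the kernel and sum: 1·1 + 4·-2 + -7·-1 + 3·-1 + 5·1 + 5·-1.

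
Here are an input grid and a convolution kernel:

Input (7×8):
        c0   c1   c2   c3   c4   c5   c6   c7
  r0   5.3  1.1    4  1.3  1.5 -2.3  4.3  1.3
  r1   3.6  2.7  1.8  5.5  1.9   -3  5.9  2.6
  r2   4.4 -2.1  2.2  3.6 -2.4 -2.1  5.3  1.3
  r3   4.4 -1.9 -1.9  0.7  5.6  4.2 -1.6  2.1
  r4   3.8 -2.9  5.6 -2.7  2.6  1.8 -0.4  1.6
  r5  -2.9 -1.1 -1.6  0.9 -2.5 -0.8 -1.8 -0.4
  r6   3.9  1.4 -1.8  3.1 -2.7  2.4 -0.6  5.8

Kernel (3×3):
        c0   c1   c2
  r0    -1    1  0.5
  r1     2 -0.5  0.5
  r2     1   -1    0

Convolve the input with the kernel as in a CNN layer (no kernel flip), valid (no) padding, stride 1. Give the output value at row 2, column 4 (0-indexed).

The receptive field on the input at this output position is [-2.4 -2.1 5.3 / 5.6 4.2 -1.6 / 2.6 1.8 -0.4]. Elementwise product with the kernel and sum: -2.4·-1 + -2.1·1 + 5.3·0.5 + 5.6·2 + 4.2·-0.5 + -1.6·0.5 + 2.6·1 + 1.8·-1.

12.05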